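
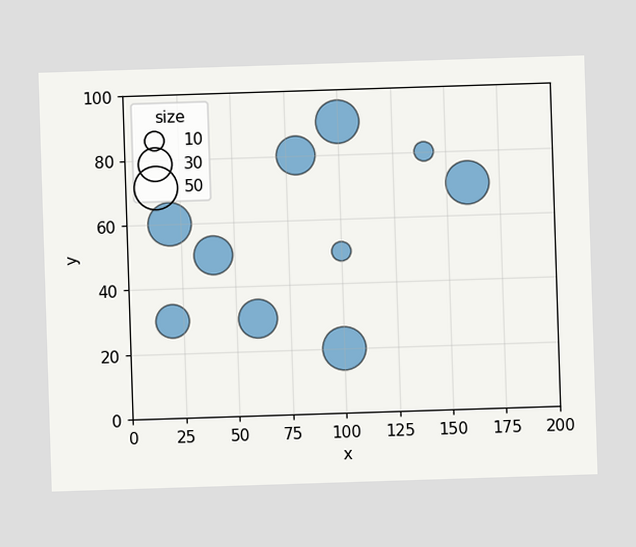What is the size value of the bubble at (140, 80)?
10

Matching the bubble at (140, 80) against the size legend gives 10.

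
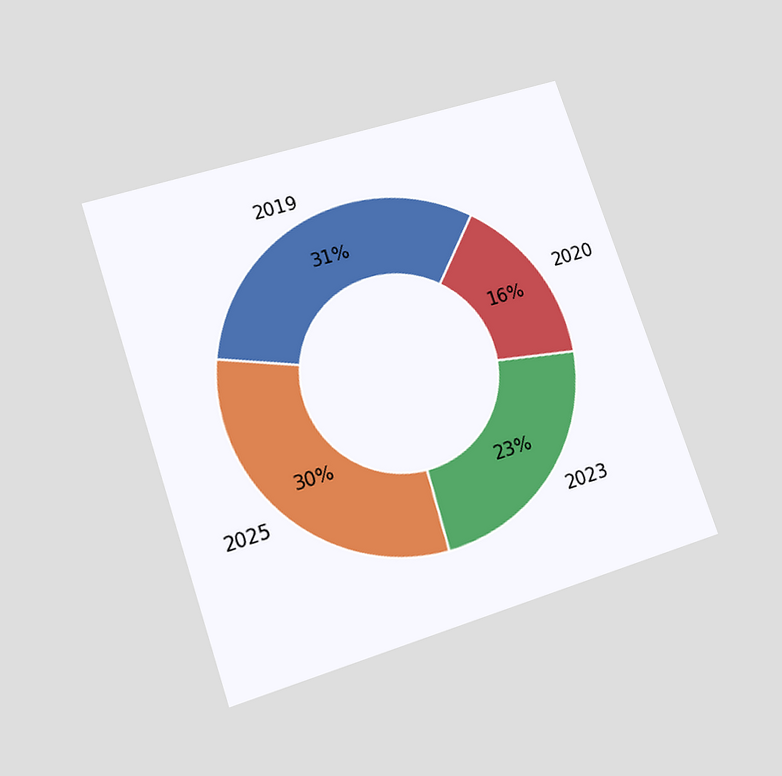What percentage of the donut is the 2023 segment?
The chart is tilted about 18° counter-clockwise and viewed at a slight angle. The 2023 segment takes up 23% of the ring.

23%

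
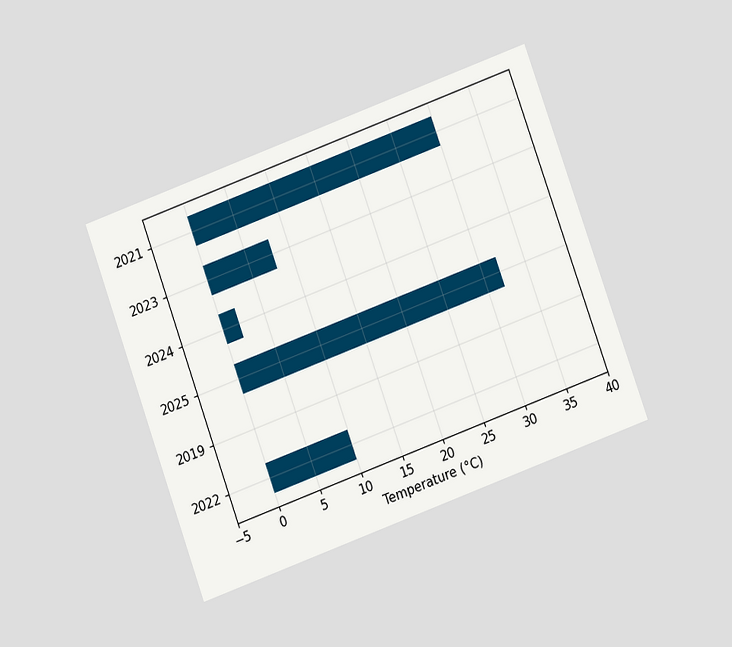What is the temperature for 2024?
The chart is tilted about 20° counter-clockwise and viewed at a slight angle. Reading along the chart's x-axis, the 2024 bar reaches 2°C.

2°C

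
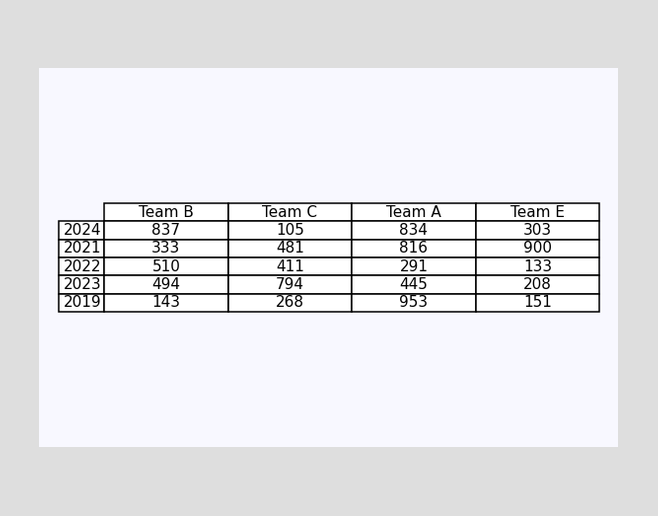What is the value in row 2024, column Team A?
834

The (2024, Team A) cell reads 834.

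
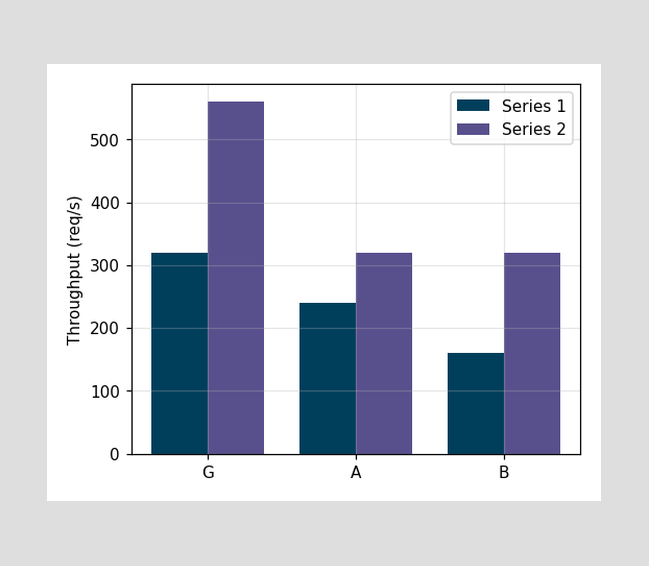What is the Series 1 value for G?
The Series 1 bar at G reaches 320req/s on the y-axis.

320req/s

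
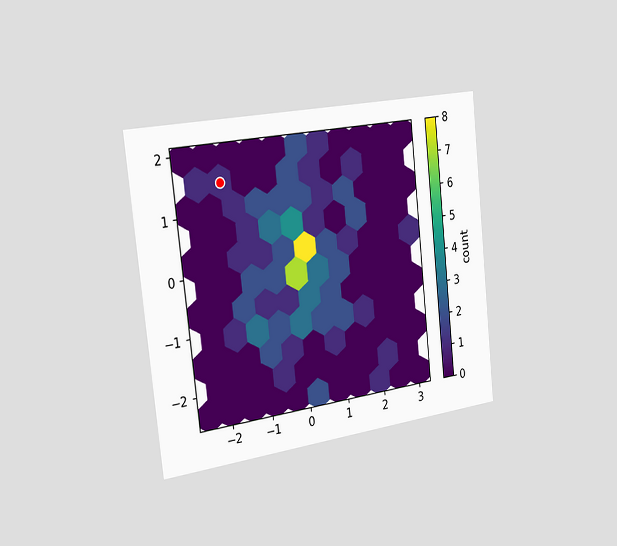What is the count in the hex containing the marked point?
1

The chart is tilted about 6° counter-clockwise and viewed slightly from the left. The marked hex reads 1 on the colorbar.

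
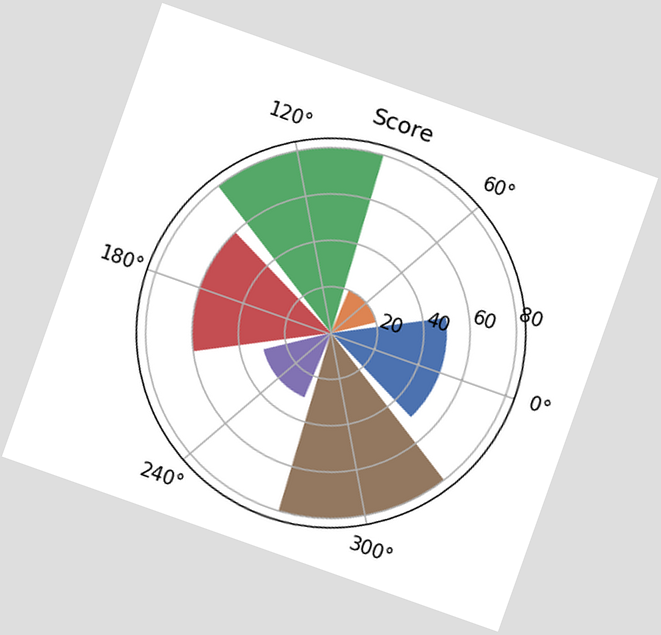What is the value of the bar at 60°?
The chart is tilted about 19° clockwise. The bar at 60° reaches 20 on the radial axis.

20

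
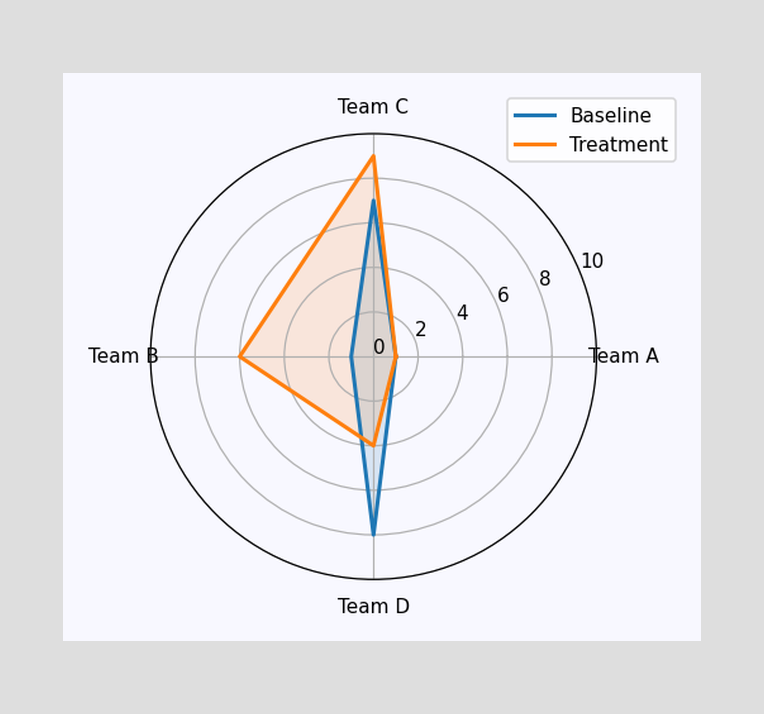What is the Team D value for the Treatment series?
On the Team D axis, Treatment reaches 4.

4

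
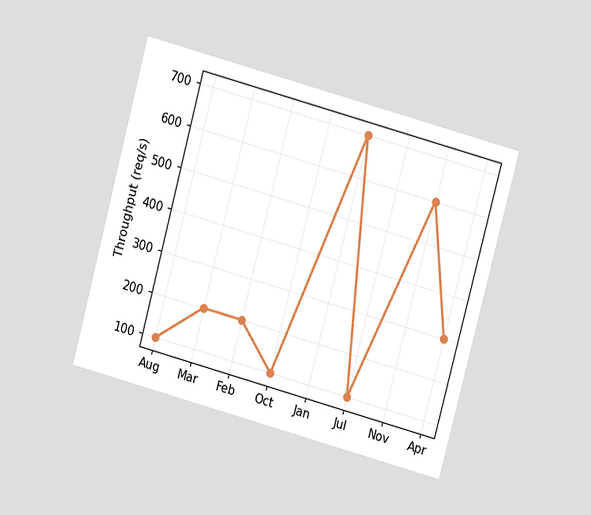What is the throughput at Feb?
The chart is tilted about 15° clockwise and viewed at a slight angle. At Feb, the line is at 200req/s.

200req/s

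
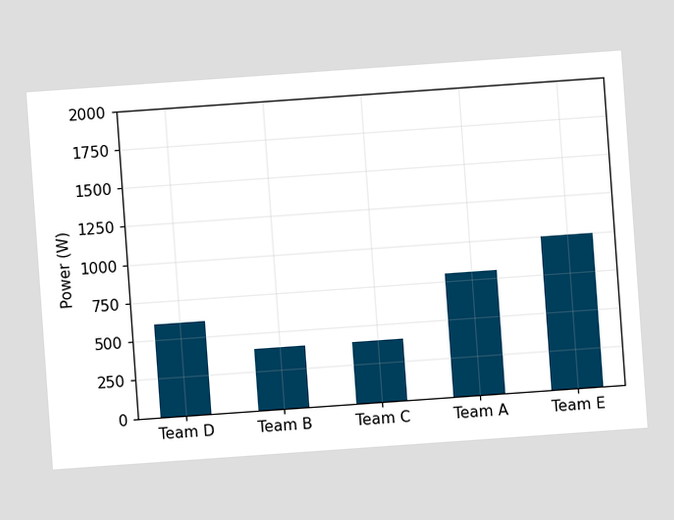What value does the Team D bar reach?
600W

The chart is tilted about 4° counter-clockwise. Reading along the chart's y-axis, the Team D bar reaches 600W.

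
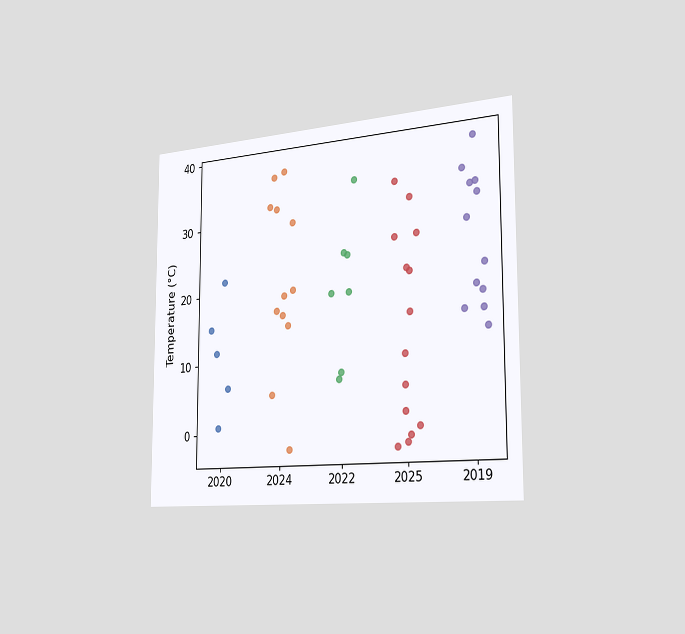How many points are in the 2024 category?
The chart is viewed slightly from the right. Counting the markers in the 2024 column gives 12.

12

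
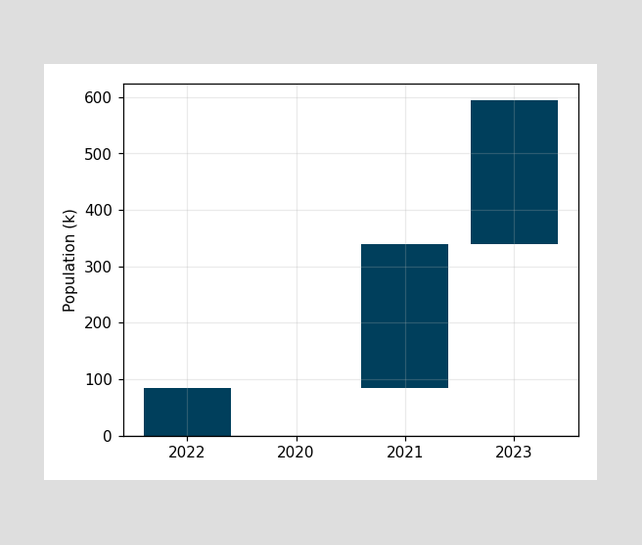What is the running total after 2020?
85k

After 2020 the running total reaches 85k.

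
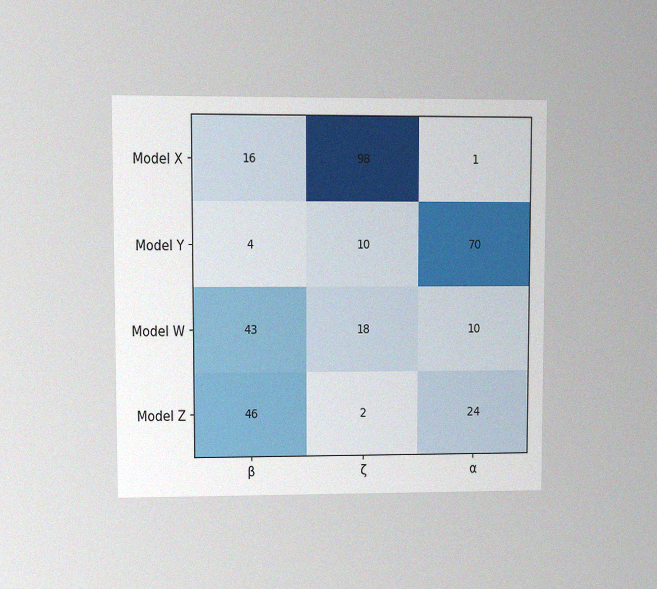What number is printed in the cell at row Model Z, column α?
The chart is viewed at a slight angle, with some photo noise. The (Model Z, α) cell reads 24.

24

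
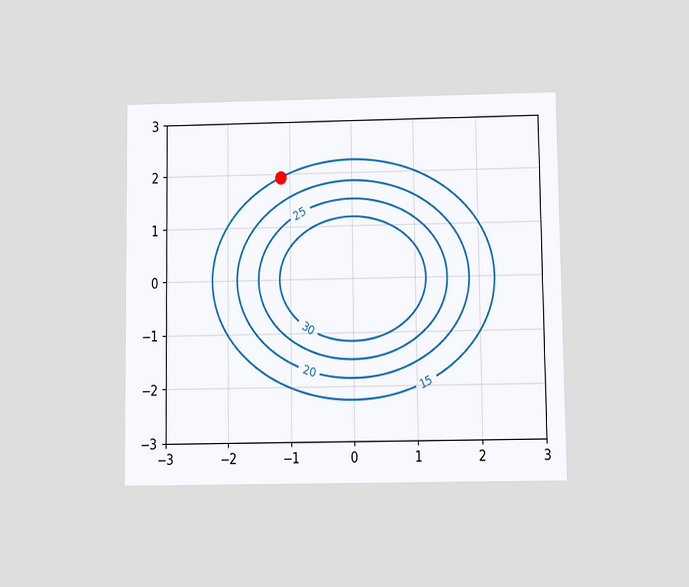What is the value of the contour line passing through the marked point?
15

The chart is viewed slightly from below. The marked point sits on the contour labelled 15.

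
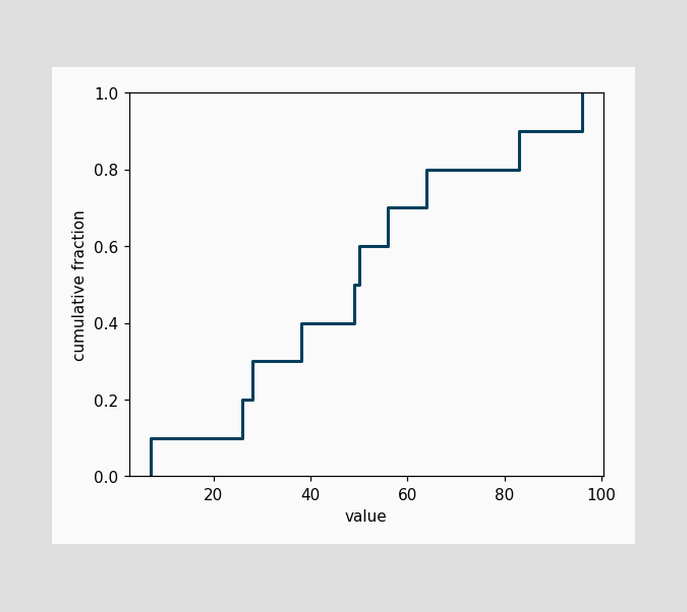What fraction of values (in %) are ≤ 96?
At x=96 the ECDF step is at 100%.

100%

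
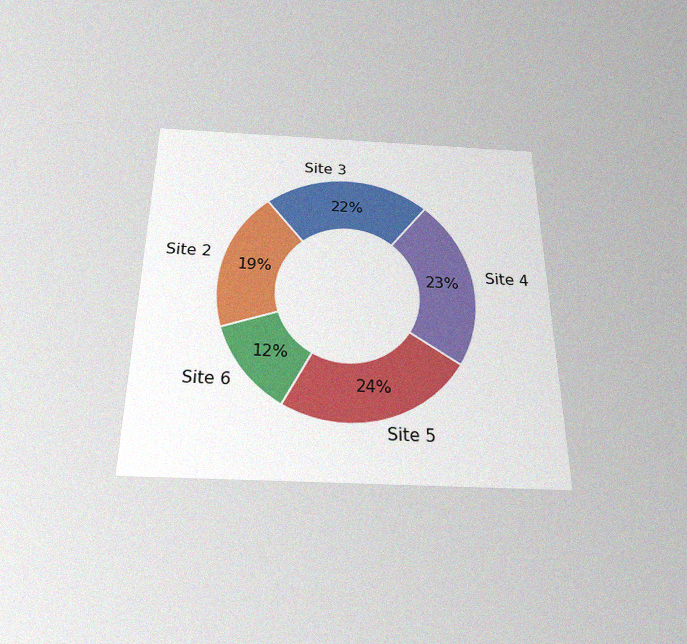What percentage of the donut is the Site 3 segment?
The chart is viewed slightly from below, with some photo noise. The Site 3 segment takes up 22% of the ring.

22%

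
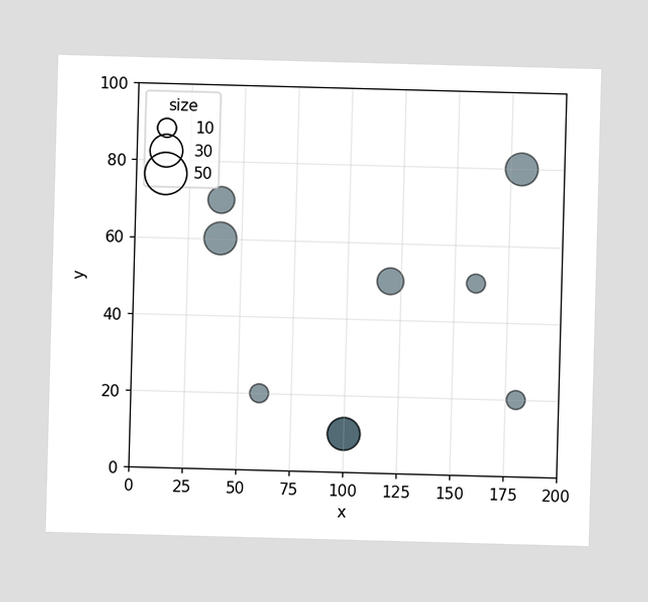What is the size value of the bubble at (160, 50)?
Matching the bubble at (160, 50) against the size legend gives 10.

10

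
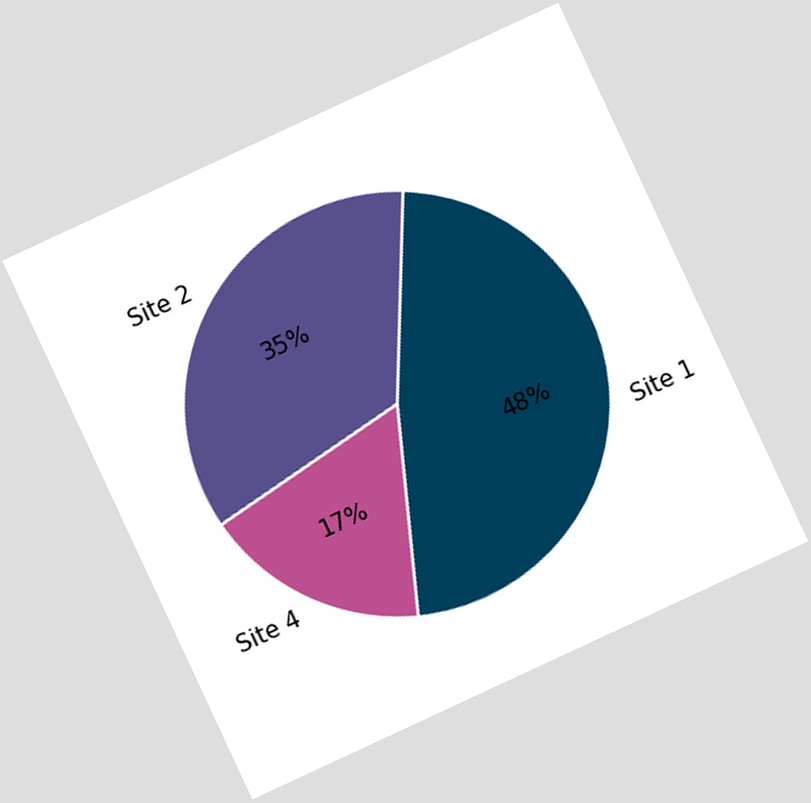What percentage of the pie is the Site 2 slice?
35%

The chart is tilted about 25° counter-clockwise. The Site 2 slice takes up 35% of the pie.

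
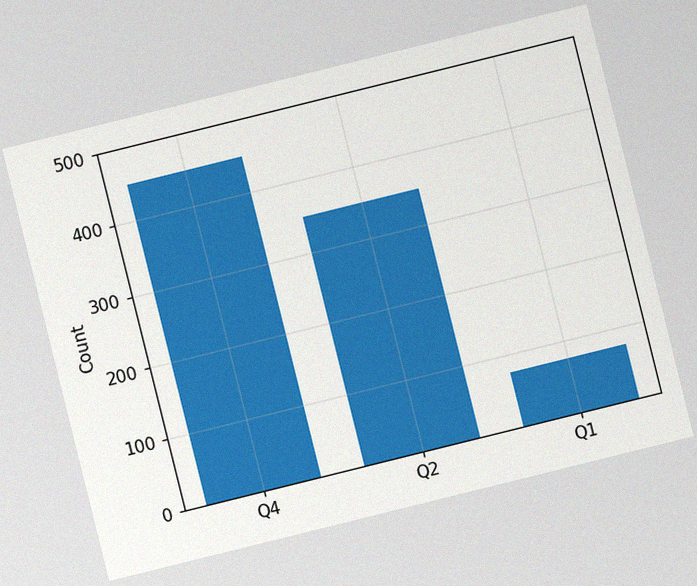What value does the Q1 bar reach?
75

The chart is tilted about 14° counter-clockwise, with some photo noise. Reading along the chart's y-axis, the Q1 bar reaches 75.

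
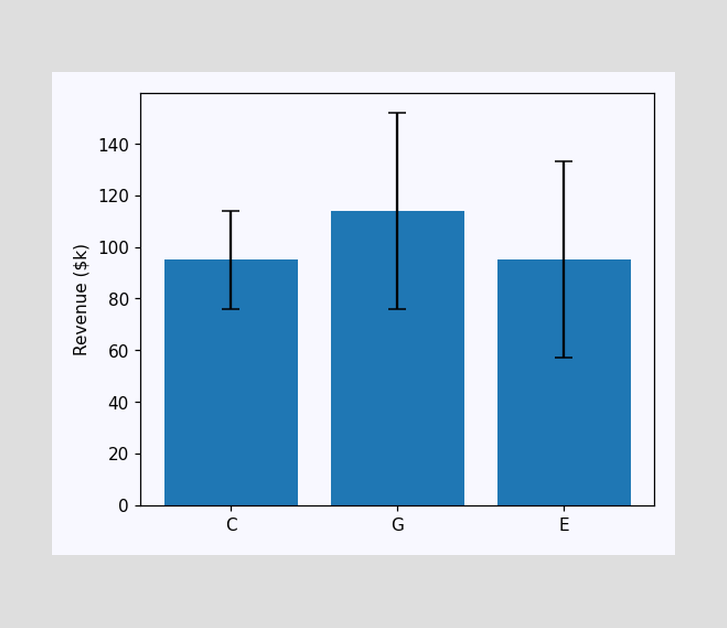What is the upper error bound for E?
The E bar's upper whisker reaches $133k.

$133k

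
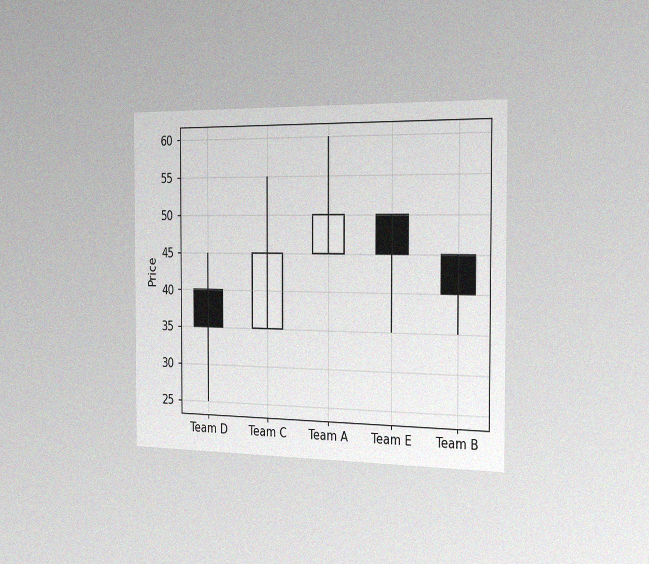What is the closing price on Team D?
The chart is viewed slightly from the right, with some photo noise. The Team D candle closes at 35.

35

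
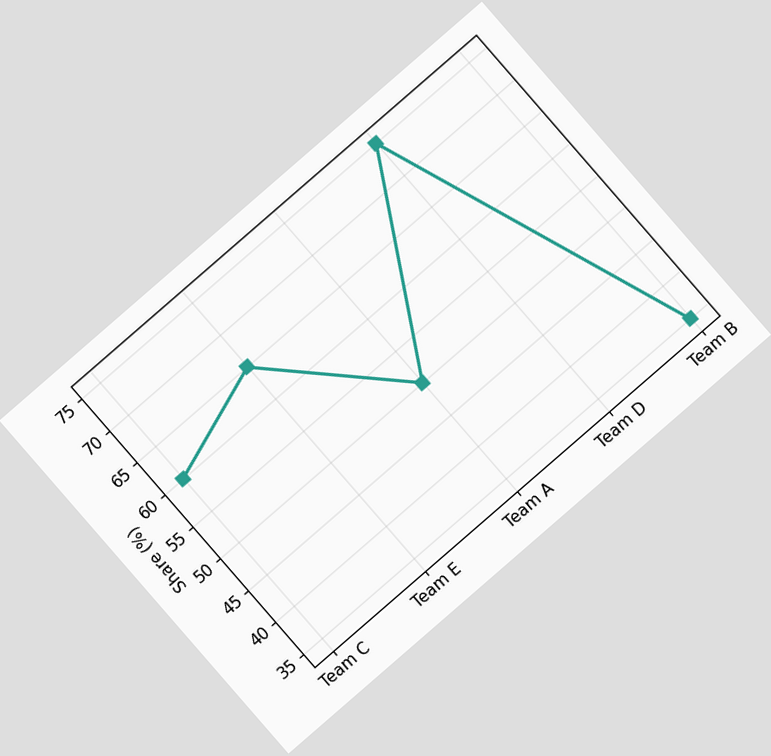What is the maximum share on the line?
75%

The chart is tilted about 41° counter-clockwise. The highest point is at Team D, and reading across to the y-axis gives 75%.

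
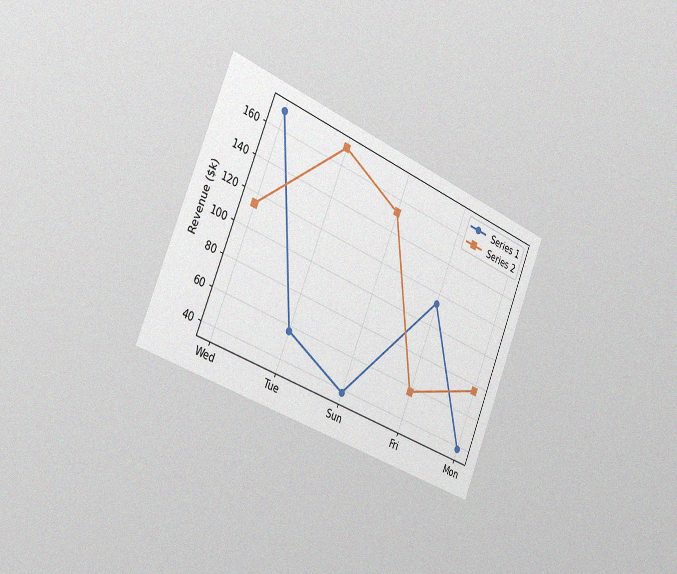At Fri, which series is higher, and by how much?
The chart is tilted about 23° clockwise and viewed slightly from the left, with some photo noise. At Fri, Series 1 sits above the other line by $57k.

Series 1, by $57k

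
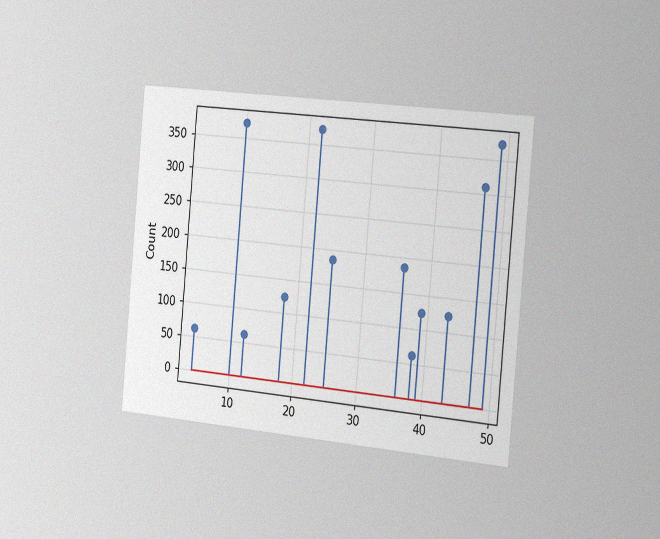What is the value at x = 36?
186

The chart is tilted about 5° clockwise and viewed slightly from the right, with some photo noise. The stem at x=36 reaches 186.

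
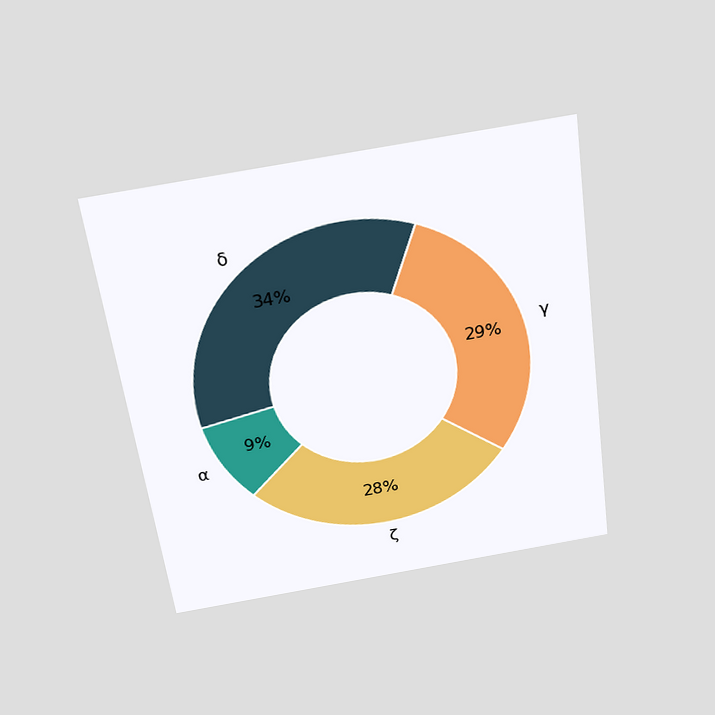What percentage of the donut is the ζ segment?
The chart is tilted about 8° counter-clockwise and viewed slightly from above. The ζ segment takes up 28% of the ring.

28%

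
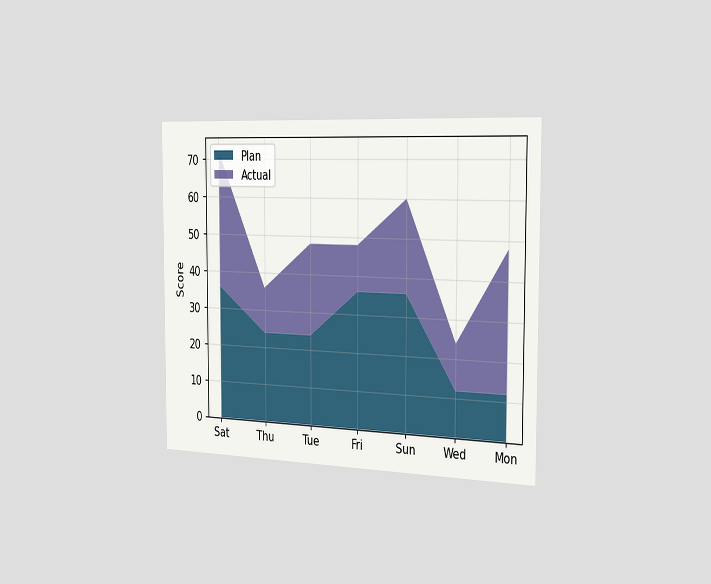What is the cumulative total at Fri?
48

The chart is viewed slightly from the right. The stacked total at Fri reaches 48.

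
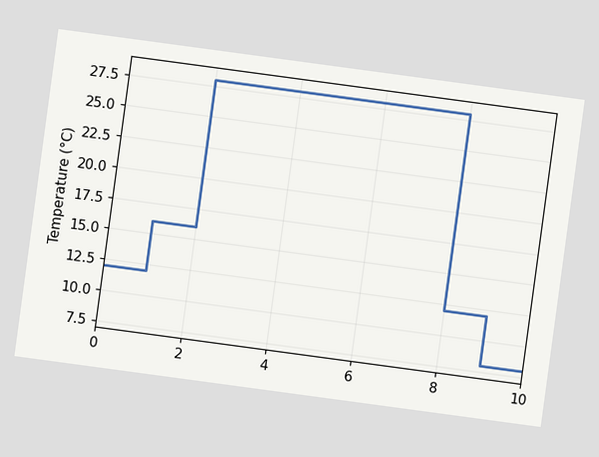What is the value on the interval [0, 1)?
The chart is tilted about 8° clockwise. On [0, 1) the step sits at 12°C.

12°C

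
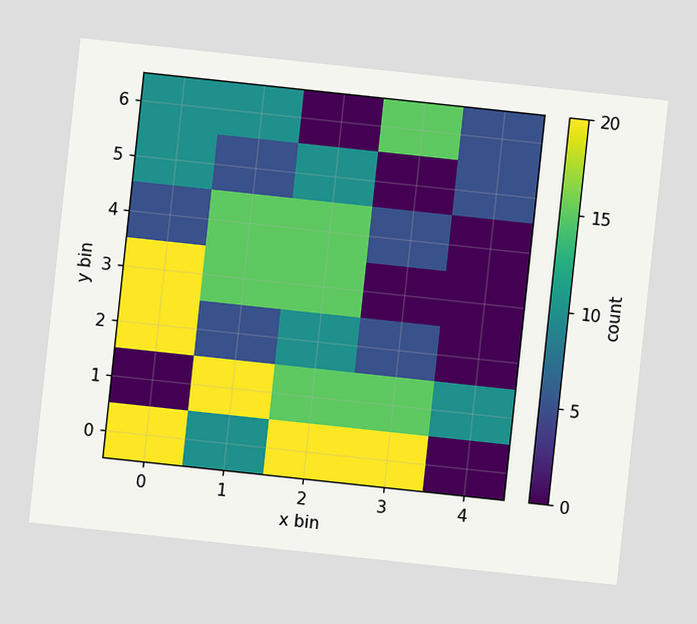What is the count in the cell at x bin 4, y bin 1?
10

The chart is tilted about 6° clockwise. Matching the cell (4, 1) against the colorbar gives 10.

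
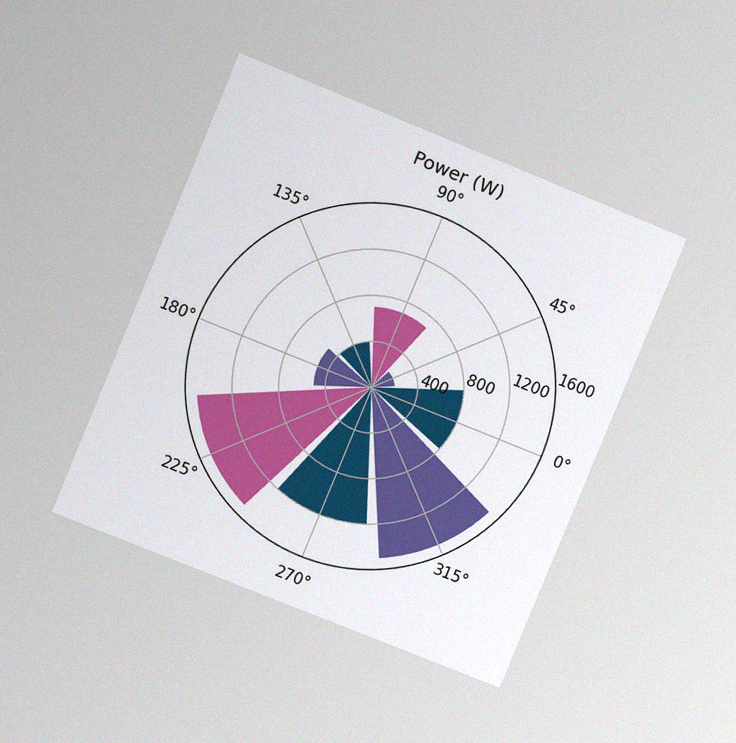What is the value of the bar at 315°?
The chart is tilted about 22° clockwise and viewed at a slight angle, with some photo noise. The bar at 315° reaches 1500W on the radial axis.

1500W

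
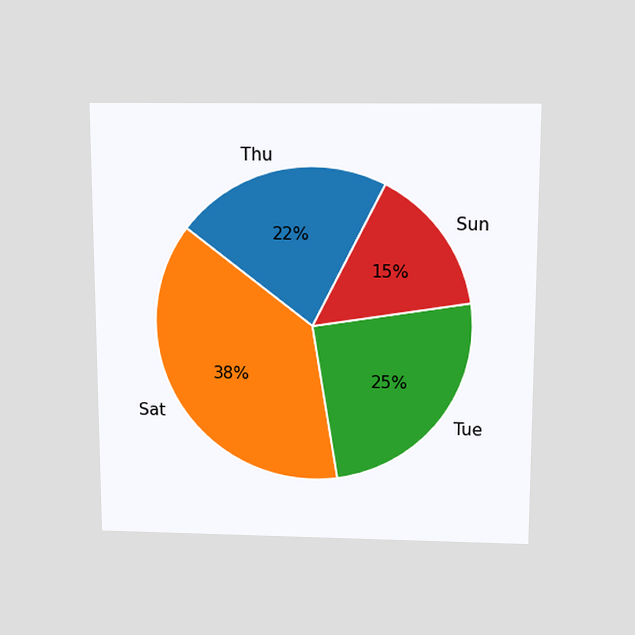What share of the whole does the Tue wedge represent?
25%

The chart is viewed slightly from above. The Tue slice takes up 25% of the pie.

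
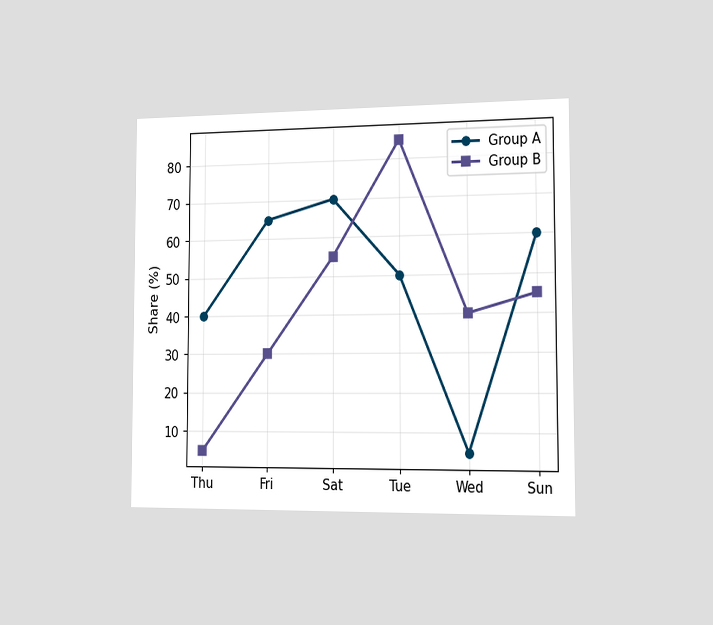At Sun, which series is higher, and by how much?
Group A, by 15%

The chart is viewed slightly from the right. At Sun, Group A sits above the other line by 15%.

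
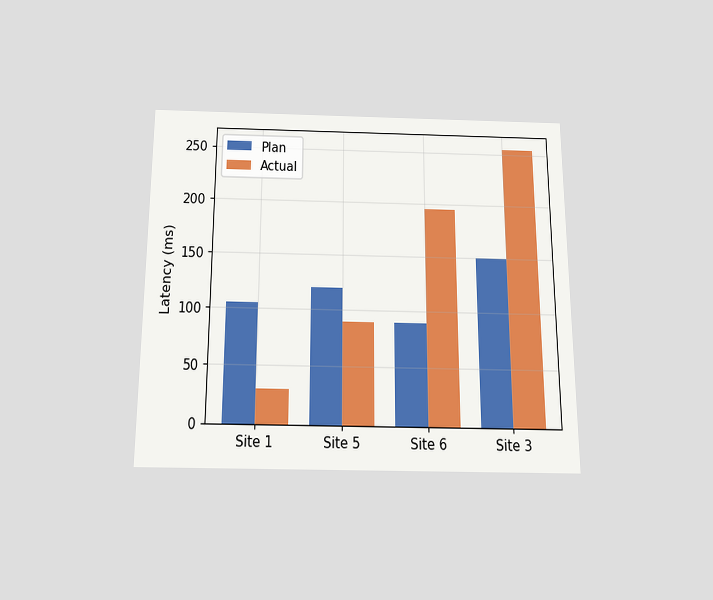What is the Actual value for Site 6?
195ms

The chart is viewed slightly from below. The Actual bar at Site 6 reaches 195ms on the y-axis.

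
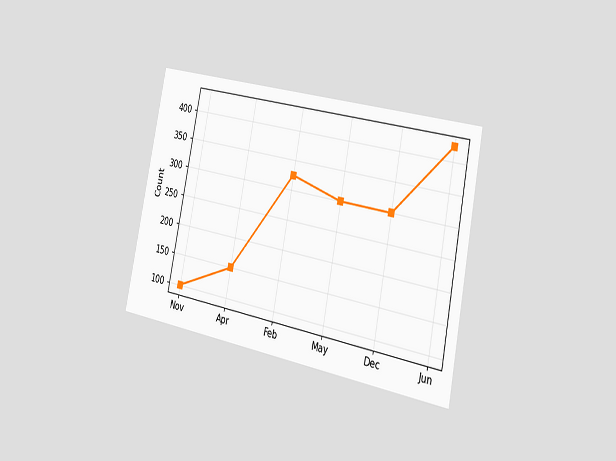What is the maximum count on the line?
The chart is tilted about 11° clockwise and viewed slightly from the right. The highest point is at Jun, and reading across to the y-axis gives 425.

425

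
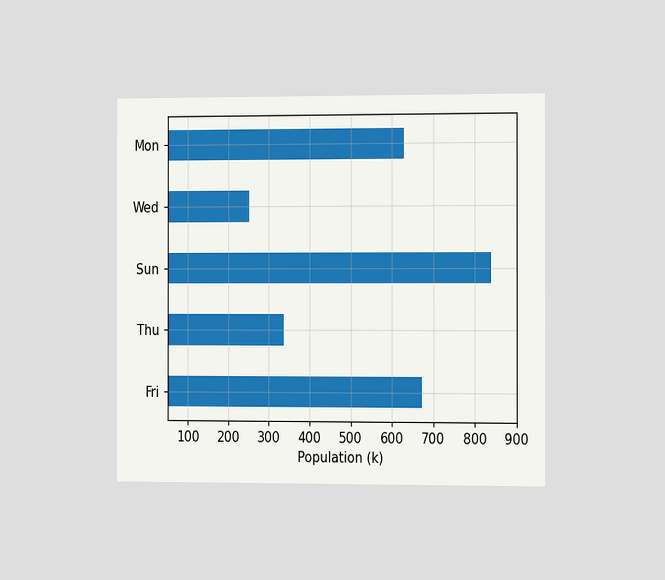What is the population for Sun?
The chart is viewed slightly from the right. Reading along the chart's x-axis, the Sun bar reaches 840k.

840k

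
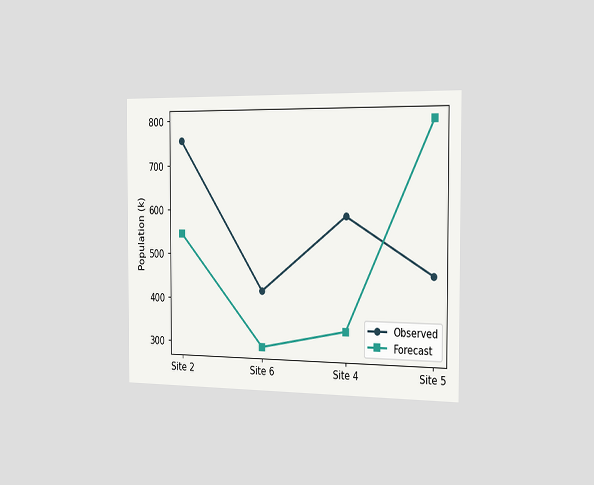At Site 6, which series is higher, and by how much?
The chart is viewed slightly from the right. At Site 6, Observed sits above the other line by 126k.

Observed, by 126k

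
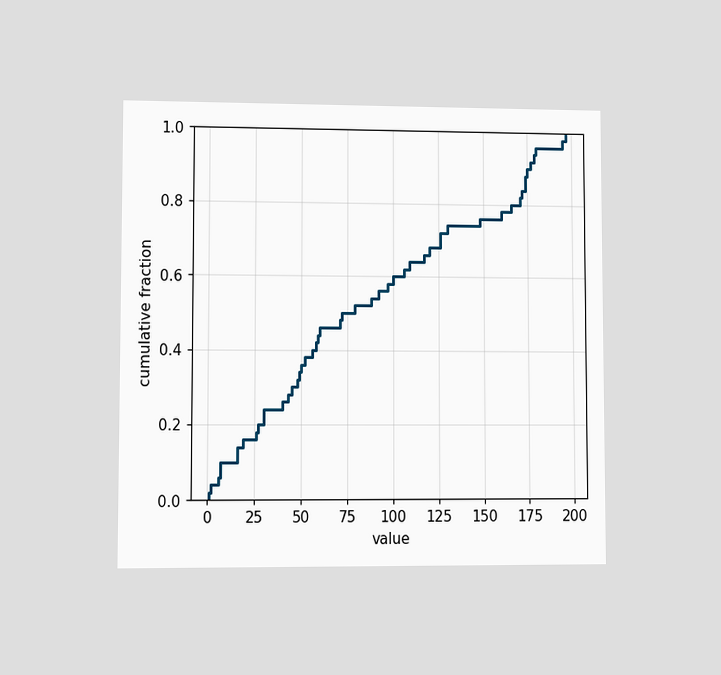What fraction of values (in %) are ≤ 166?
The chart is viewed at a slight angle. At x=166 the ECDF step is at 80%.

80%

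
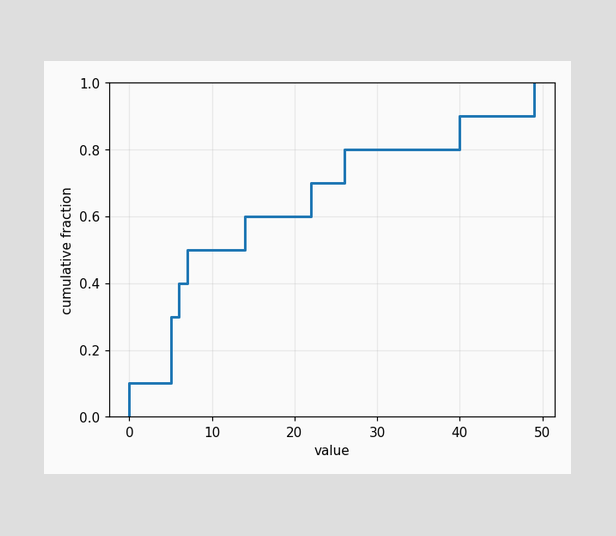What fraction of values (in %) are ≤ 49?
100%

At x=49 the ECDF step is at 100%.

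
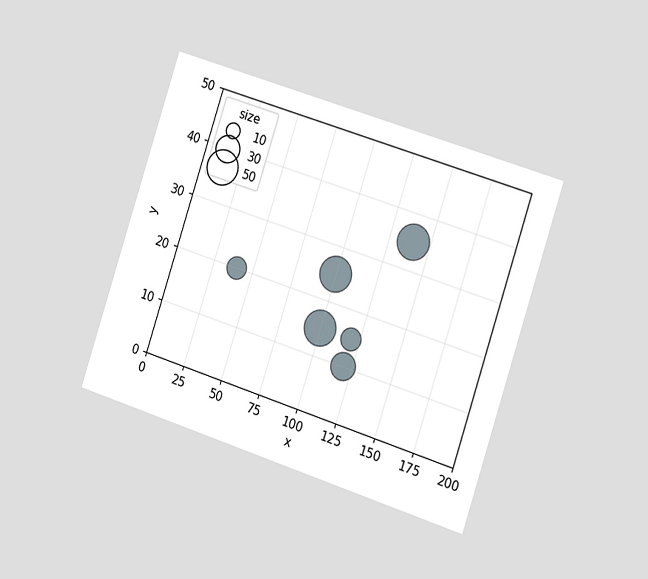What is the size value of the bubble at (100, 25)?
50

The chart is tilted about 18° clockwise and viewed slightly from the right. Matching the bubble at (100, 25) against the size legend gives 50.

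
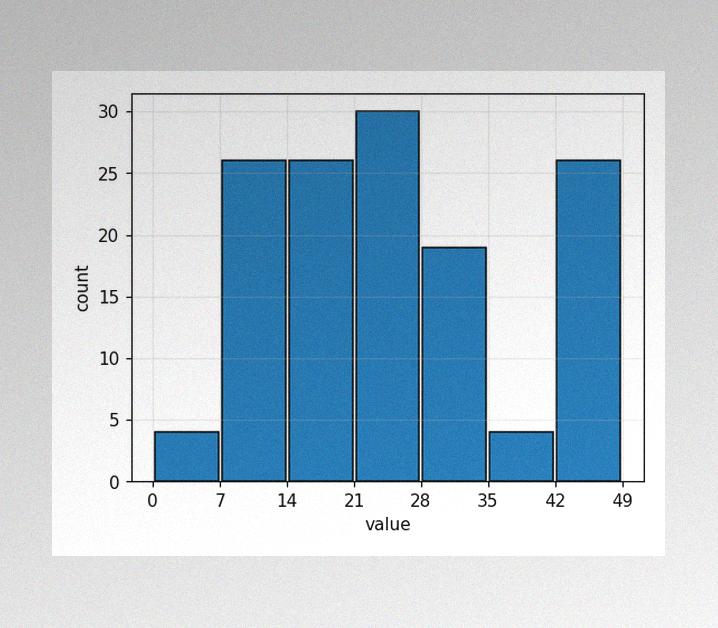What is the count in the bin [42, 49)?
26

The image has some photo noise and uneven lighting. The [42, 49) bin has height 26.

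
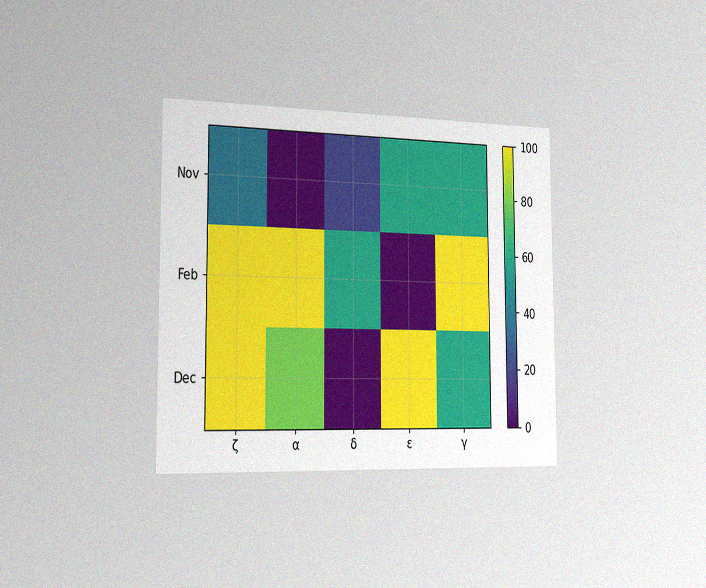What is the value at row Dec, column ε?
100

The chart is viewed slightly from the left, with some photo noise. Matching cell (Dec, ε) against the colorbar gives 100.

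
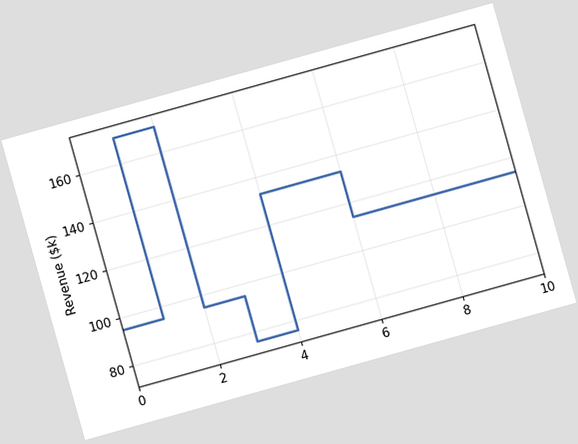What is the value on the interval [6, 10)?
The chart is tilted about 16° counter-clockwise. On [6, 10) the step sits at $114k.

$114k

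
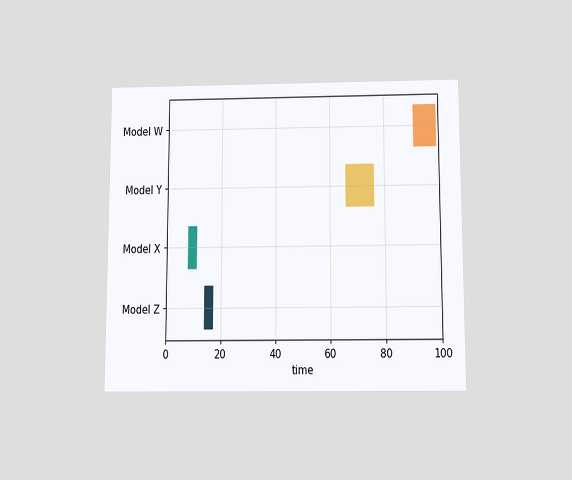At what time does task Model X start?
The chart is viewed slightly from below. The Model X bar begins at t=8.

8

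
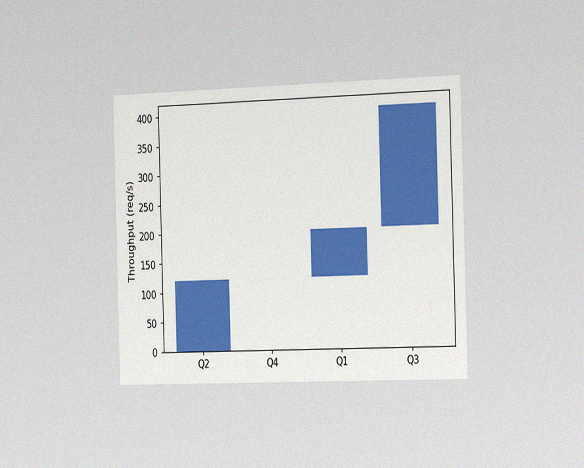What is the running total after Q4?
The chart is viewed slightly from the right, with some photo noise. After Q4 the running total reaches 120req/s.

120req/s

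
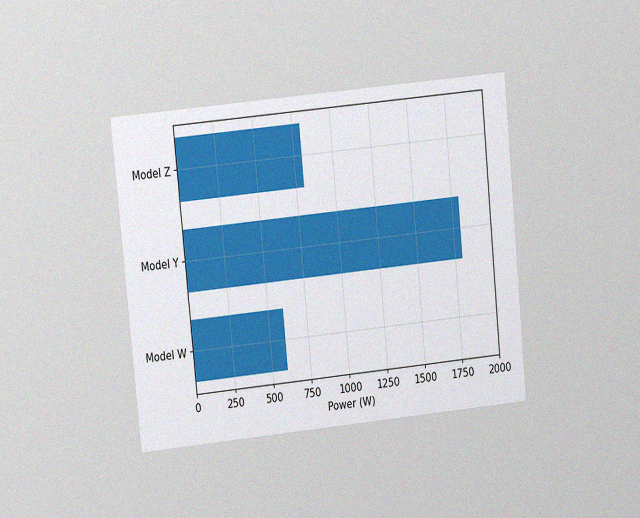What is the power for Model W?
The chart is tilted about 6° counter-clockwise and viewed at a slight angle, with some photo noise. Reading along the chart's x-axis, the Model W bar reaches 600W.

600W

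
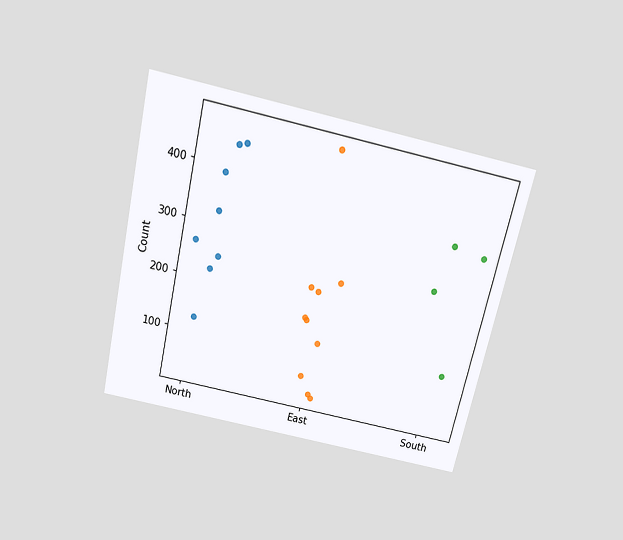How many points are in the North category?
The chart is tilted about 13° clockwise and viewed slightly from above. Counting the markers in the North column gives 8.

8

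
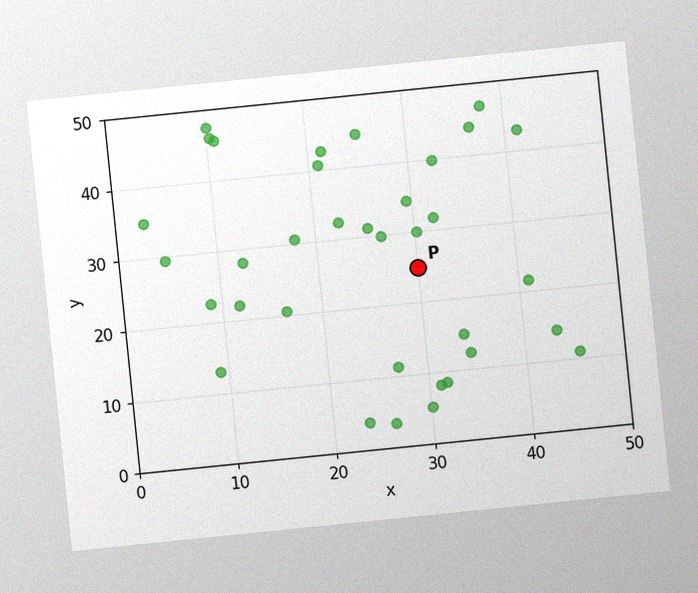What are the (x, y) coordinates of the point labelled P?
The chart is tilted about 6° counter-clockwise, with some photo noise. Following the gridlines from P to each axis, P sits at (30, 25).

(30, 25)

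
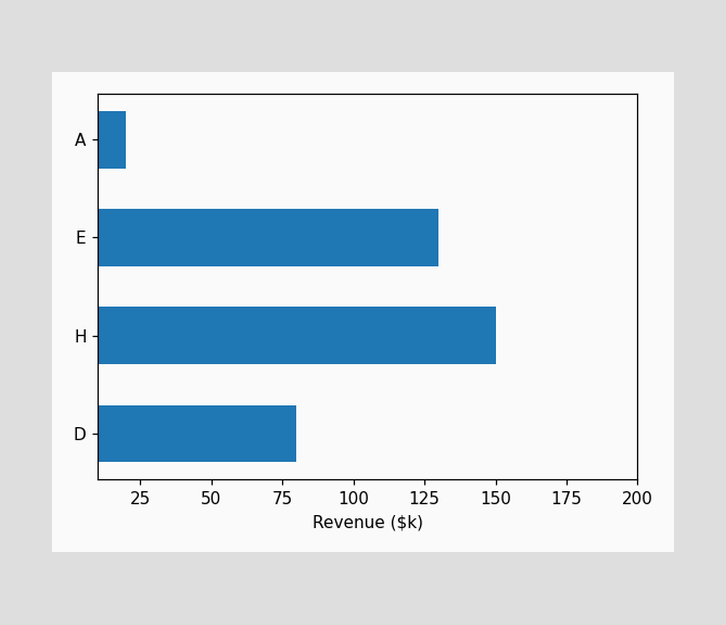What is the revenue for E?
$130k

Reading along the chart's x-axis, the E bar reaches $130k.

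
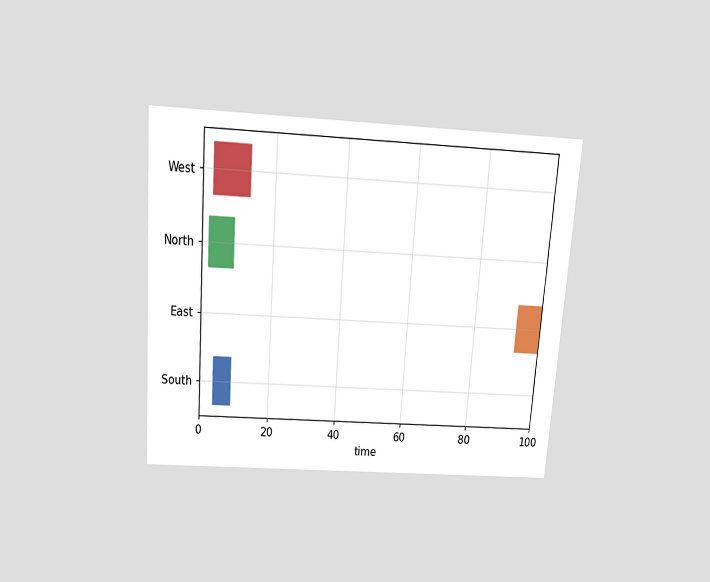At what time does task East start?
The chart is tilted about 4° clockwise and viewed slightly from above. The East bar begins at t=93.

93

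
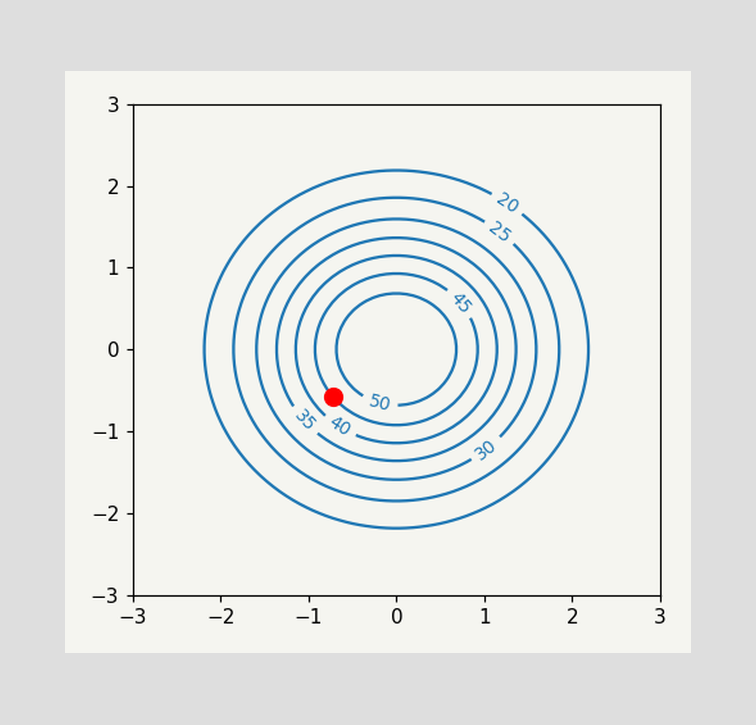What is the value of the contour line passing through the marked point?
The marked point sits on the contour labelled 45.

45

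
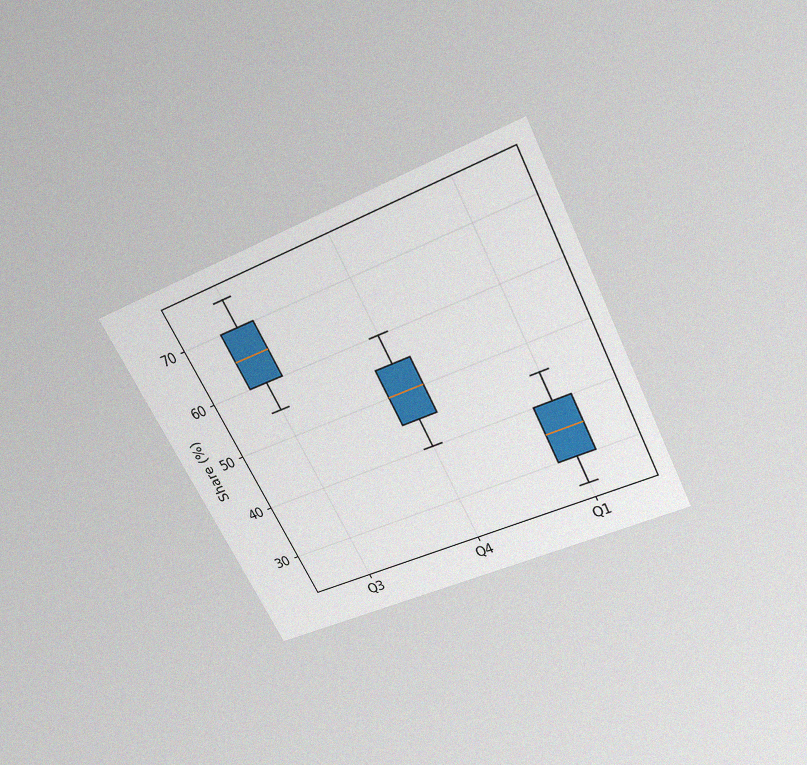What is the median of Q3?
The chart is tilted about 27° counter-clockwise and viewed slightly from above, with some photo noise. The median line in the Q3 box sits at 65%.

65%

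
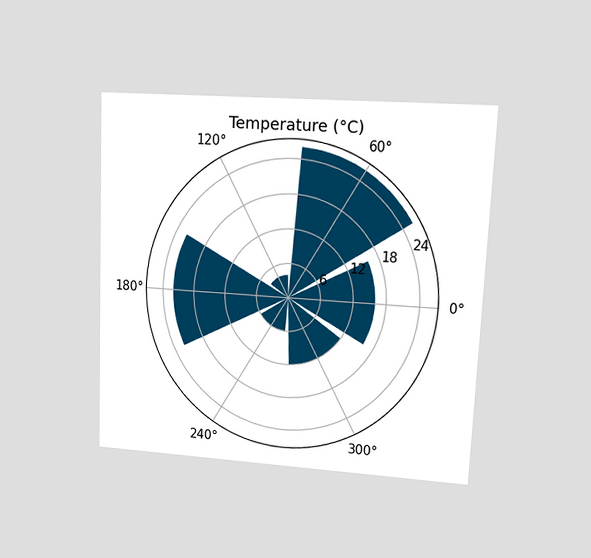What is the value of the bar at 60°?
The chart is tilted about 3° clockwise and viewed at a slight angle. The bar at 60° reaches 26°C on the radial axis.

26°C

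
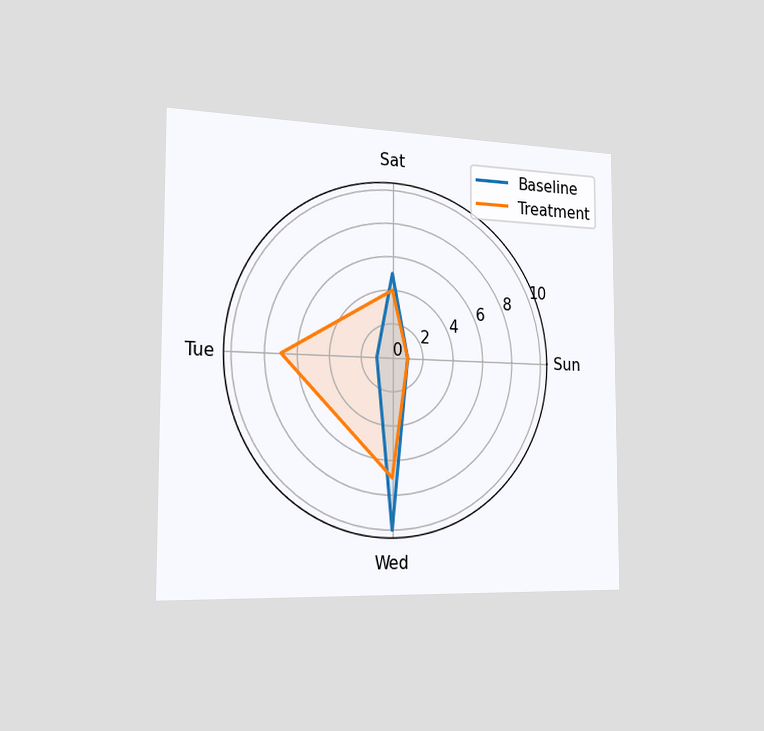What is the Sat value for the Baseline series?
5

The chart is viewed slightly from the left. On the Sat axis, Baseline reaches 5.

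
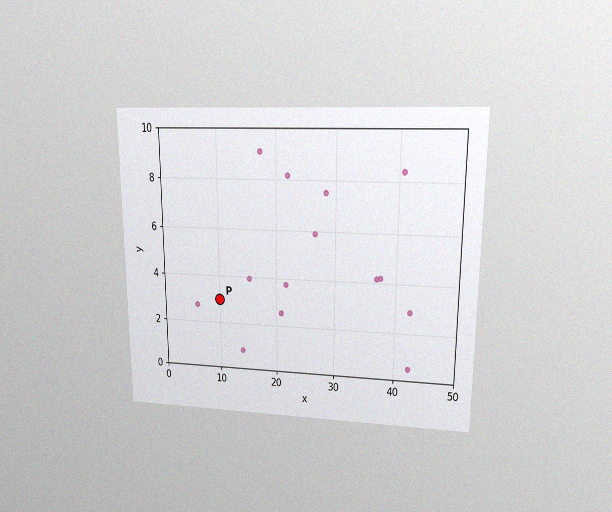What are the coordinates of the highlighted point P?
(10, 3)

The chart is viewed at a slight angle, with some photo noise. Following the gridlines from P to each axis, P sits at (10, 3).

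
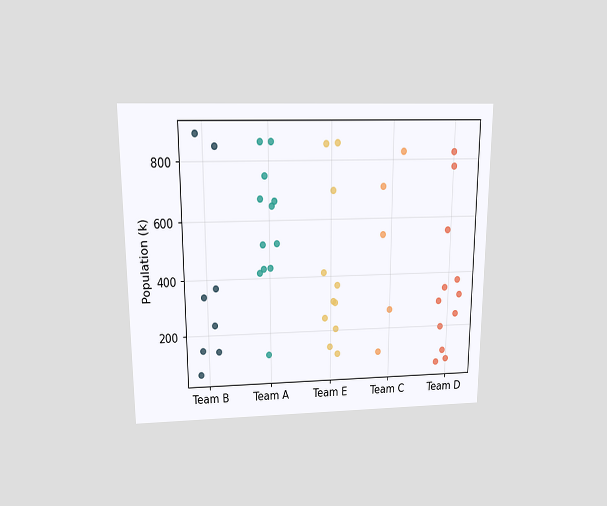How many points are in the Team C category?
5

The chart is viewed slightly from above. Counting the markers in the Team C column gives 5.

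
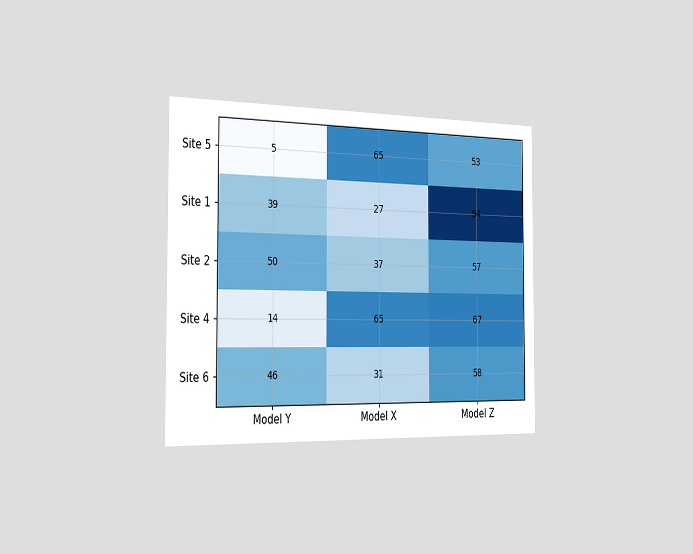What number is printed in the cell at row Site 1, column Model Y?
39

The chart is viewed slightly from the left. The (Site 1, Model Y) cell reads 39.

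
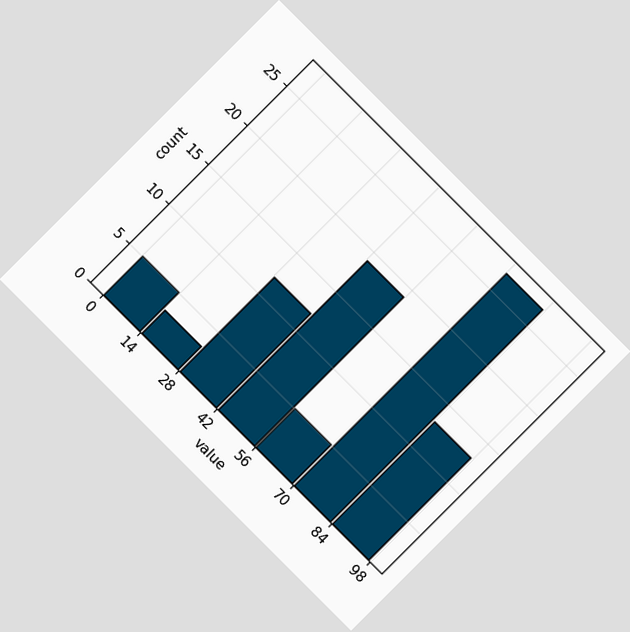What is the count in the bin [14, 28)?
The chart is tilted about 45° clockwise. The [14, 28) bin has height 3.

3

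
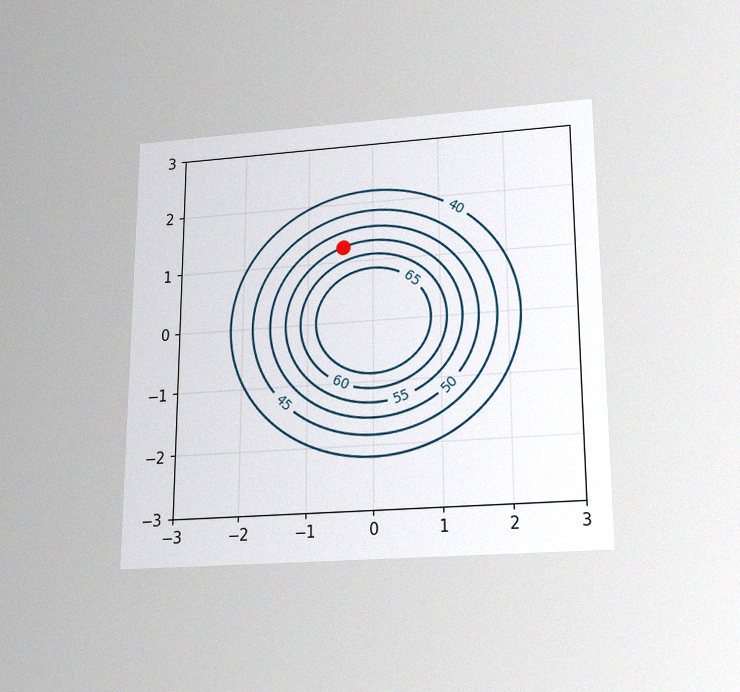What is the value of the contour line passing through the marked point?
The chart is viewed slightly from below, with some photo noise. The marked point sits on the contour labelled 55.

55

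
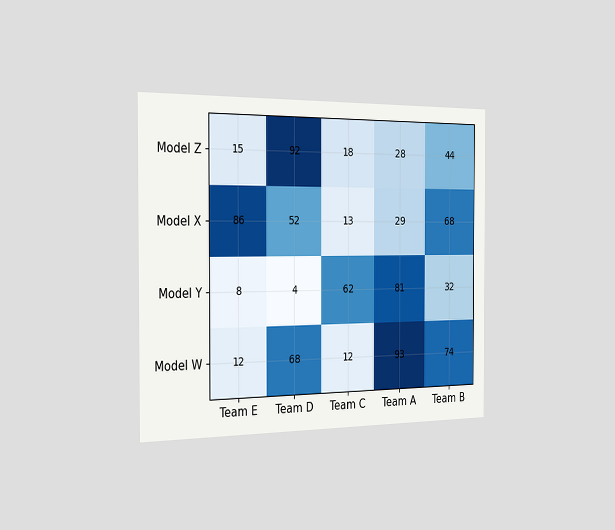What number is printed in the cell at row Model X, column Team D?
52

The chart is viewed slightly from the left. The (Model X, Team D) cell reads 52.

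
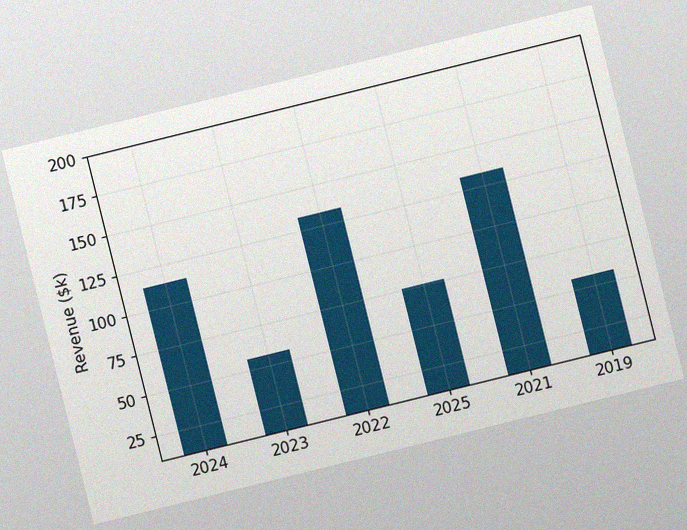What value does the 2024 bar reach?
$114k

The chart is tilted about 14° counter-clockwise, with some photo noise. Reading along the chart's y-axis, the 2024 bar reaches $114k.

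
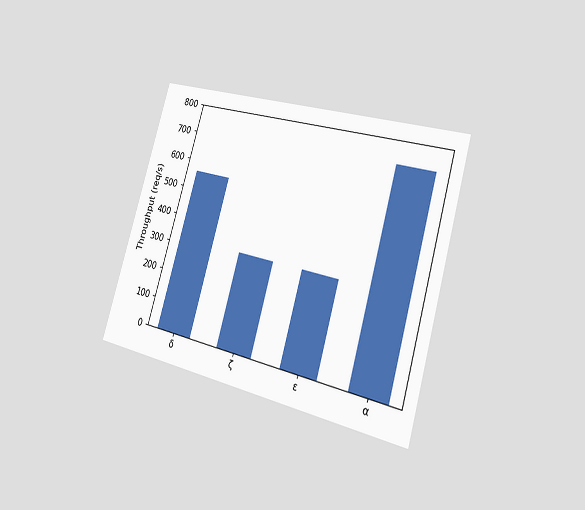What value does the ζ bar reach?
The chart is tilted about 16° clockwise and viewed slightly from the right. Reading along the chart's y-axis, the ζ bar reaches 320req/s.

320req/s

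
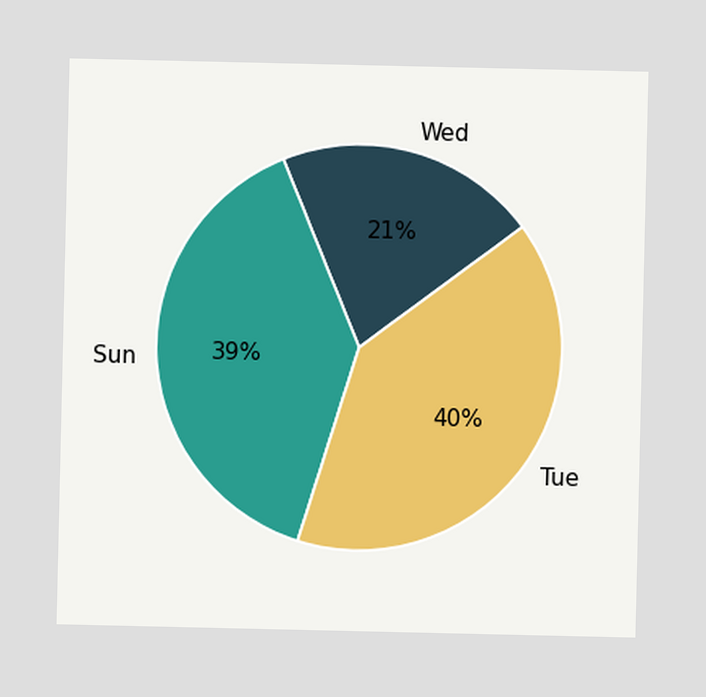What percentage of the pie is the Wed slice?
The Wed slice takes up 21% of the pie.

21%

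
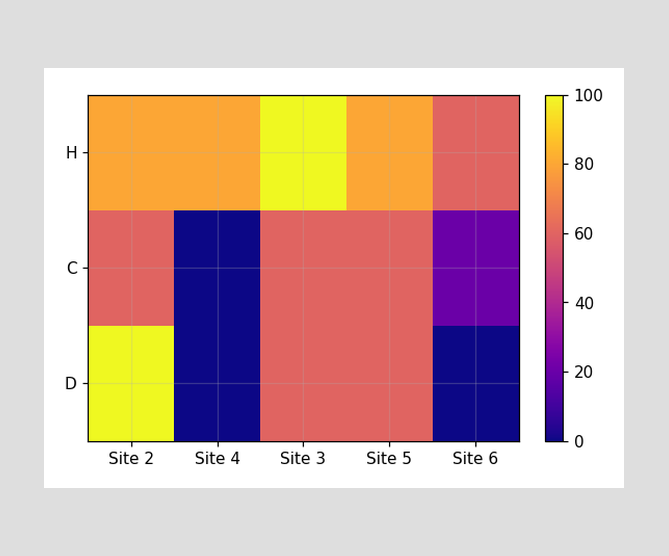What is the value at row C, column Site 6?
Matching cell (C, Site 6) against the colorbar gives 20.

20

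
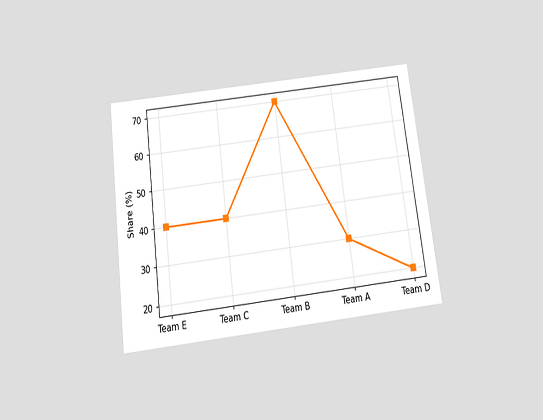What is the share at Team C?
The chart is tilted about 7° counter-clockwise and viewed slightly from below. At Team C, the line is at 40%.

40%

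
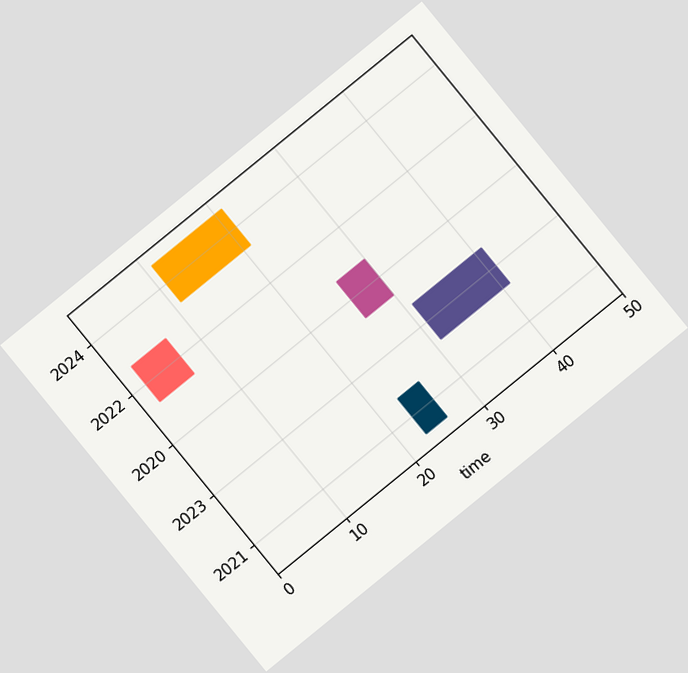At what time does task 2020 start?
The chart is tilted about 39° counter-clockwise. The 2020 bar begins at t=26.

26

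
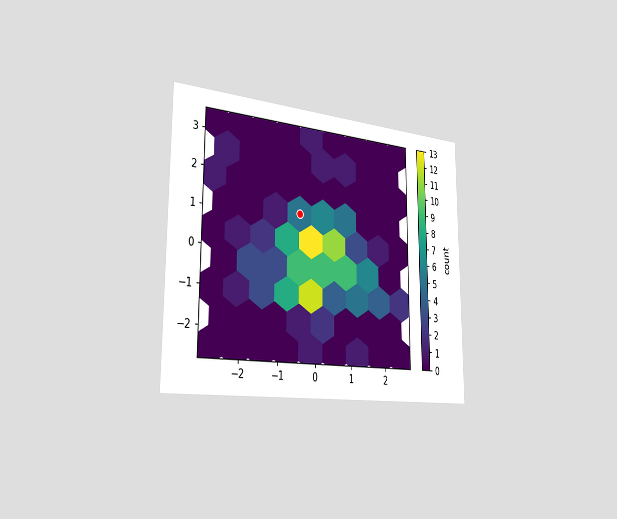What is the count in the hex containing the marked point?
The chart is viewed slightly from the left. The marked hex reads 5 on the colorbar.

5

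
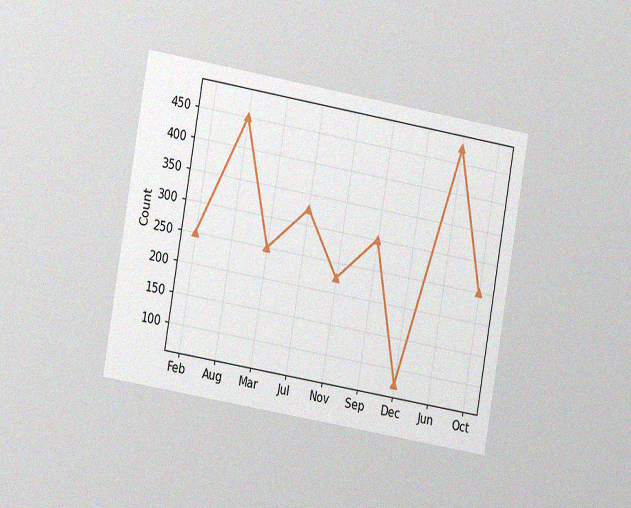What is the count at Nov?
225

The chart is tilted about 10° clockwise and viewed at a slight angle, with some photo noise. At Nov, the line is at 225.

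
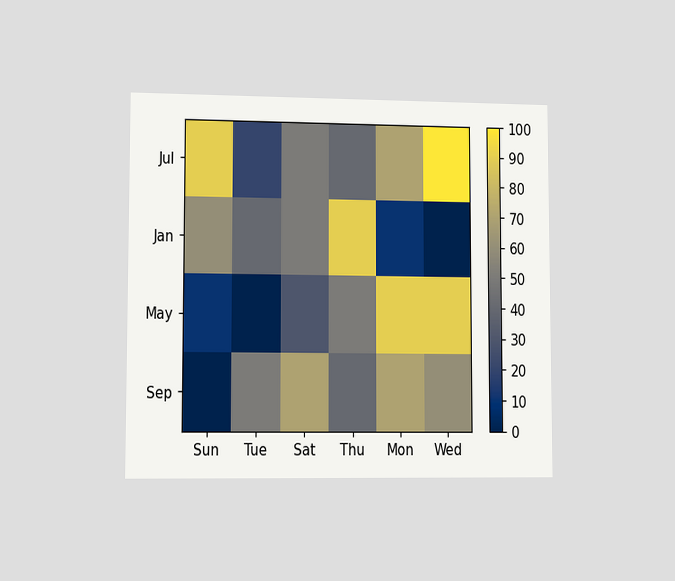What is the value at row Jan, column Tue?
The chart is viewed at a slight angle. Matching cell (Jan, Tue) against the colorbar gives 40.

40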